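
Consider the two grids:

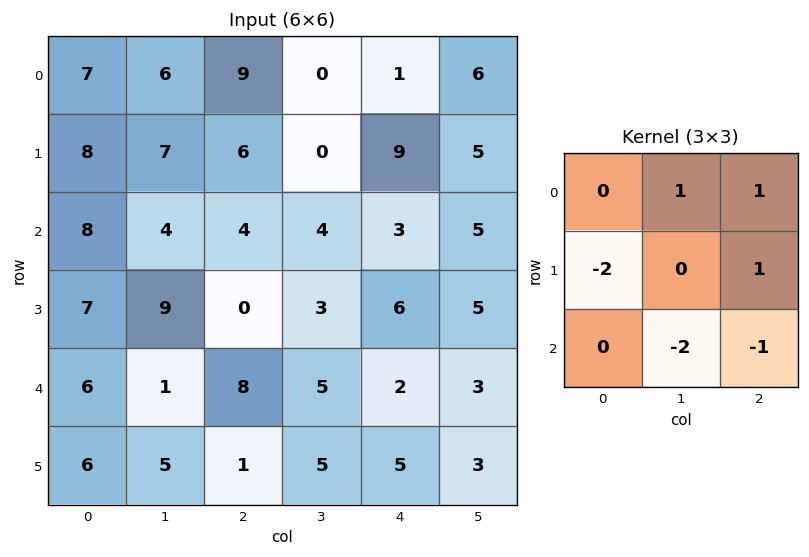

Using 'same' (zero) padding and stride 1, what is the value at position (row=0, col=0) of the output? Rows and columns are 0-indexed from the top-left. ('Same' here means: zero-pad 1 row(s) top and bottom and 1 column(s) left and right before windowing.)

The receptive field on the zero-padded input at this output position is [0 0 0 / 0 7 6 / 0 8 7]. Elementwise product with the kernel and sum: 0·1 + 0·1 + 0·-2 + 6·1 + 8·-2 + 7·-1.

-17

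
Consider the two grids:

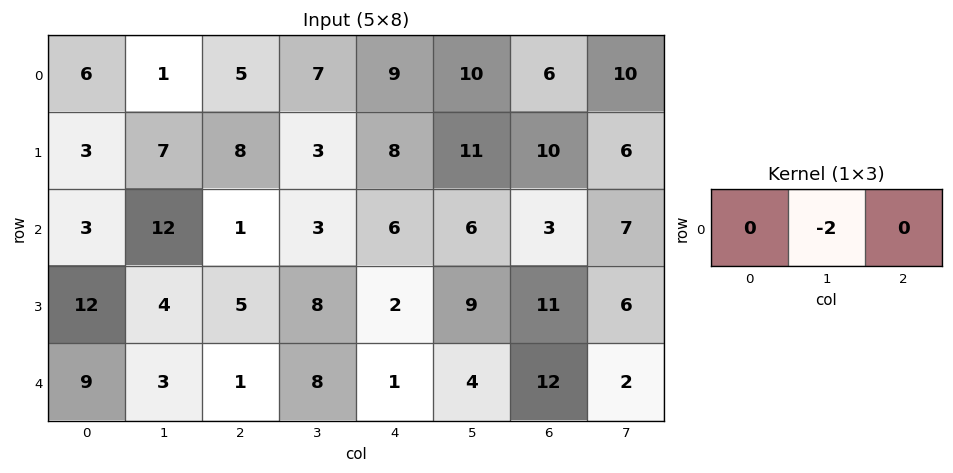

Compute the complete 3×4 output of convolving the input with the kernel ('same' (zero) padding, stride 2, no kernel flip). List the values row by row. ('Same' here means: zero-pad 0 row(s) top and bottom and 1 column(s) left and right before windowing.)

-12 -10 -18 -12
-6 -2 -12 -6
-18 -2 -2 -24

Output[0,0]: The receptive field on the zero-padded input at this output position is [0 6 1]. Elementwise product with the kernel and sum: 6·-2.
Output[0,1]: The receptive field on the zero-padded input at this output position is [1 5 7]. Elementwise product with the kernel and sum: 5·-2.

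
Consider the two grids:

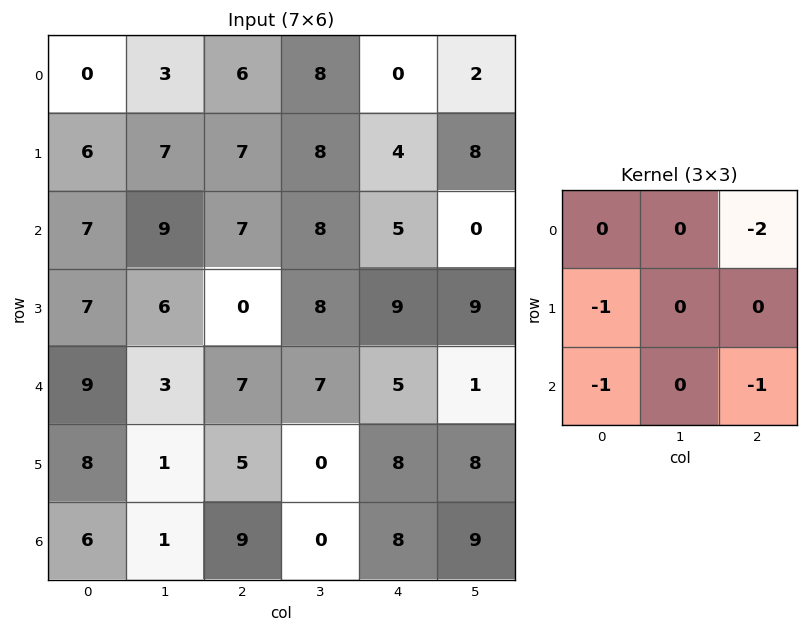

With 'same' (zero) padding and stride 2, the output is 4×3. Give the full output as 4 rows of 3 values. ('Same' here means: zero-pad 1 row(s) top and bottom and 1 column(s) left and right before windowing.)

Output[0,0]: The receptive field on the zero-padded input at this output position is [0 0 0 / 0 0 3 / 0 6 7]. Elementwise product with the kernel and sum: 0·-2 + 0·-1 + 0·-1 + 7·-1.

-7 -18 -24
-20 -39 -41
-13 -20 -33
-2 -1 -16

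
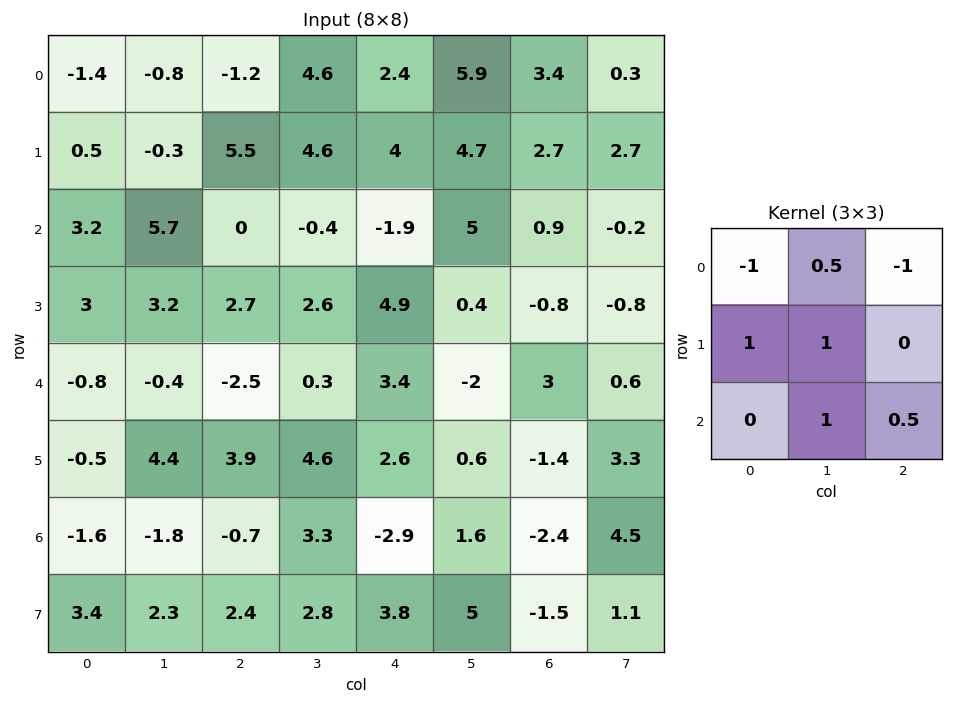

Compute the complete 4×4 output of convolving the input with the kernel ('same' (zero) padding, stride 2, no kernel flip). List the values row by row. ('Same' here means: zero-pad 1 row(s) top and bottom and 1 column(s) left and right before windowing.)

Output[0,0]: The receptive field on the zero-padded input at this output position is [0 0 0 / 0 -1.4 -0.8 / 0 0.5 -0.3]. Elementwise product with the kernel and sum: 0·-1 + 0·0.5 + 0·-1 + 0·1 + -1.4·1 + 0.5·1 + -0.3·0.5.

-1.05 5.8 13.35 13.35
8.35 8.15 -4.5 -1.35
-0.8 -1.15 6.05 1.25
-1.7 -5.75 2.8 -6.35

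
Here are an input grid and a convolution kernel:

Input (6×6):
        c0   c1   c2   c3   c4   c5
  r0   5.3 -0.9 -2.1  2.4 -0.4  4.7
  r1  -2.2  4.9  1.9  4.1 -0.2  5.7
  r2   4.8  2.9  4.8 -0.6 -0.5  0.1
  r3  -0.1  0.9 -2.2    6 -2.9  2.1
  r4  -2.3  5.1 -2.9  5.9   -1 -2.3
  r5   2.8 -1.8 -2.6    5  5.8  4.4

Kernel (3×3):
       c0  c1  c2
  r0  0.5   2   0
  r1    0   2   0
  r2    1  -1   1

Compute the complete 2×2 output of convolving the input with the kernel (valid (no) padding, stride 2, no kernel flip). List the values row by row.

17.35 16.85
-0.3 3.4

Output[0,0]: The receptive field on the input at this output position is [5.3 -0.9 -2.1 / -2.2 4.9 1.9 / 4.8 2.9 4.8]. Elementwise product with the kernel and sum: 5.3·0.5 + -0.9·2 + 4.9·2 + 4.8·1 + 2.9·-1 + 4.8·1.
Output[0,1]: The receptive field on the input at this output position is [-2.1 2.4 -0.4 / 1.9 4.1 -0.2 / 4.8 -0.6 -0.5]. Elementwise product with the kernel and sum: -2.1·0.5 + 2.4·2 + 4.1·2 + 4.8·1 + -0.6·-1 + -0.5·1.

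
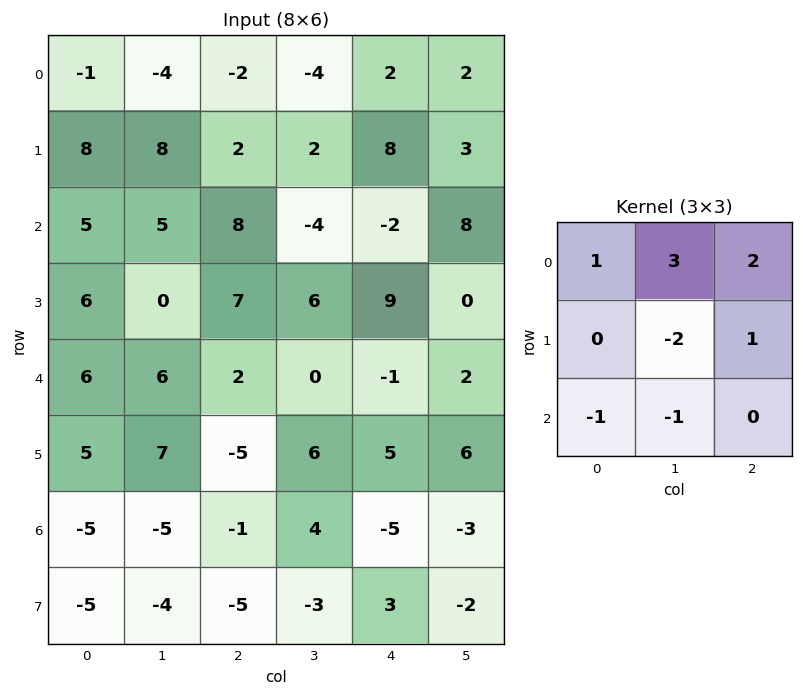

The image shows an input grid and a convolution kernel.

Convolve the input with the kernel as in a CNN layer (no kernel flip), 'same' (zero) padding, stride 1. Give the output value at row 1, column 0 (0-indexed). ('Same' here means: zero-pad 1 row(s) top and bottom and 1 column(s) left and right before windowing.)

-24

The receptive field on the zero-padded input at this output position is [0 -1 -4 / 0 8 8 / 0 5 5]. Elementwise product with the kernel and sum: 0·1 + -1·3 + -4·2 + 8·-2 + 8·1 + 0·-1 + 5·-1.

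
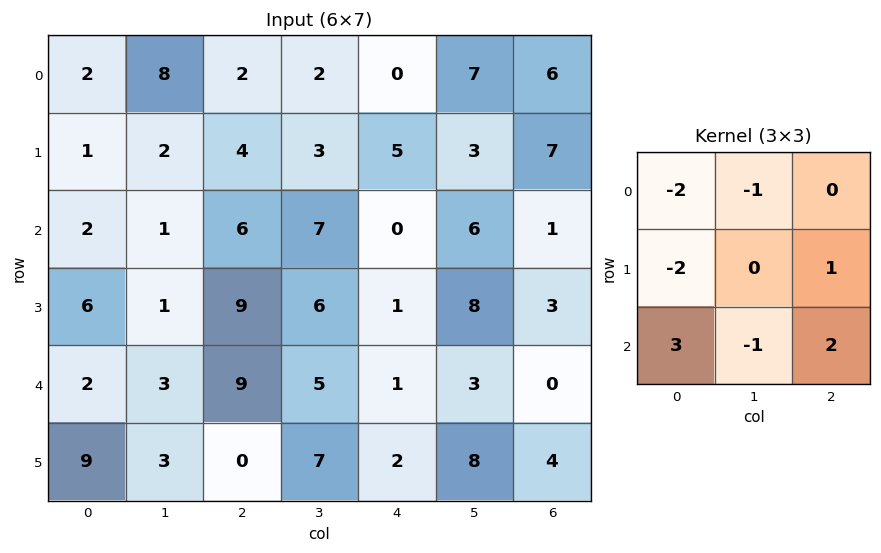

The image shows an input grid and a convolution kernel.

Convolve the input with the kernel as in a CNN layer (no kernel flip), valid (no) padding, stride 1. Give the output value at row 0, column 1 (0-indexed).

-8

The receptive field on the input at this output position is [8 2 2 / 2 4 3 / 1 6 7]. Elementwise product with the kernel and sum: 8·-2 + 2·-1 + 2·-2 + 3·1 + 1·3 + 6·-1 + 7·2.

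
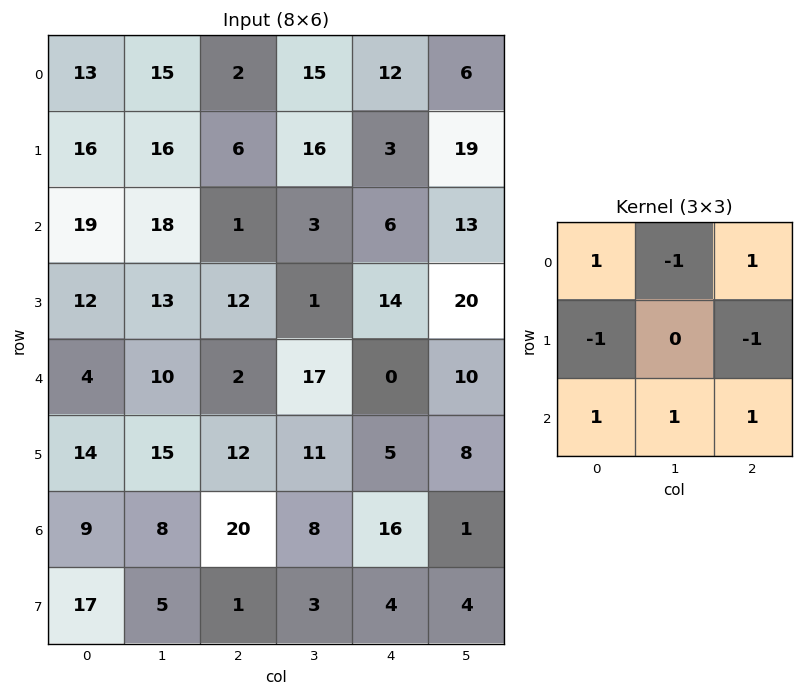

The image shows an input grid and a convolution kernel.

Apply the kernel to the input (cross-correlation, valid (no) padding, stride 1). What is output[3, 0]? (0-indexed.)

The receptive field on the input at this output position is [12 13 12 / 4 10 2 / 14 15 12]. Elementwise product with the kernel and sum: 12·1 + 13·-1 + 12·1 + 4·-1 + 2·-1 + 14·1 + 15·1 + 12·1.

46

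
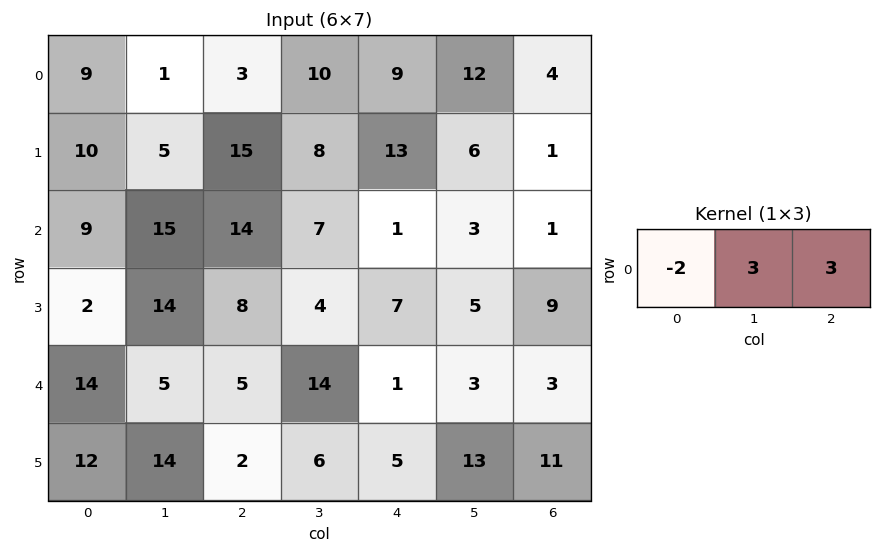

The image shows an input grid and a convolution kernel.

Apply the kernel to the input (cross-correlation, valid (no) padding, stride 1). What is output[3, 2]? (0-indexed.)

17

The receptive field on the input at this output position is [8 4 7]. Elementwise product with the kernel and sum: 8·-2 + 4·3 + 7·3.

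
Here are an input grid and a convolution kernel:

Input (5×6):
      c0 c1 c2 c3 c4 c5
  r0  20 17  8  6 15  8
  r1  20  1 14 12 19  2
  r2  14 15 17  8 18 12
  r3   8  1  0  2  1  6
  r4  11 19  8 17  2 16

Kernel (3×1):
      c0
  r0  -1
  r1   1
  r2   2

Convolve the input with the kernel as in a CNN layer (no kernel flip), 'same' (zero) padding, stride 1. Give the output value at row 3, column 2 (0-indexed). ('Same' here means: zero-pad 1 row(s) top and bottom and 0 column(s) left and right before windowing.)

The receptive field on the zero-padded input at this output position is [17 / 0 / 8]. Elementwise product with the kernel and sum: 17·-1 + 0·1 + 8·2.

-1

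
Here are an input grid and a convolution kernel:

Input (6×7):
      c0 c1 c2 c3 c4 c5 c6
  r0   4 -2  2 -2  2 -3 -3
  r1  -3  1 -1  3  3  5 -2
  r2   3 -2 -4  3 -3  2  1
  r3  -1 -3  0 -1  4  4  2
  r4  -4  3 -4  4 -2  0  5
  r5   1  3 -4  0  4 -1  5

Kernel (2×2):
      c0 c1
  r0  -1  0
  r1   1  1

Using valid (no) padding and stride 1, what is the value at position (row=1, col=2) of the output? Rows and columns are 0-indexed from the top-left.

The receptive field on the input at this output position is [-1 3 / -4 3]. Elementwise product with the kernel and sum: -1·-1 + -4·1 + 3·1.

0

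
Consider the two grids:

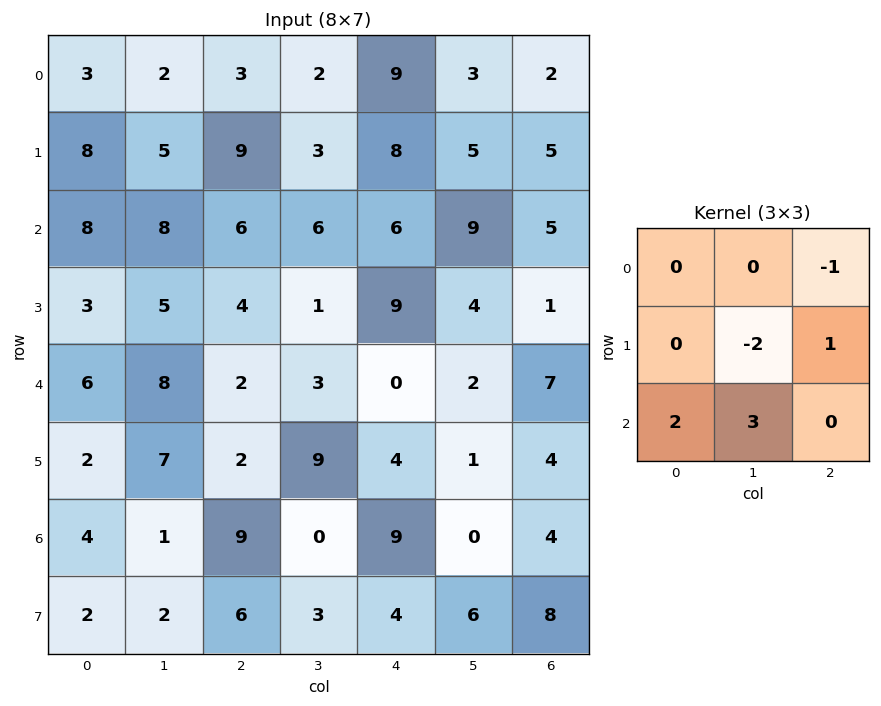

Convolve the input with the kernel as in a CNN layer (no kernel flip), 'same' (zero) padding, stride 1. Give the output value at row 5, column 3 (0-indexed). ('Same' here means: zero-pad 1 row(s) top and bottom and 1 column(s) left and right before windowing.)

4

The receptive field on the zero-padded input at this output position is [2 3 0 / 2 9 4 / 9 0 9]. Elementwise product with the kernel and sum: 0·-1 + 9·-2 + 4·1 + 9·2 + 0·3.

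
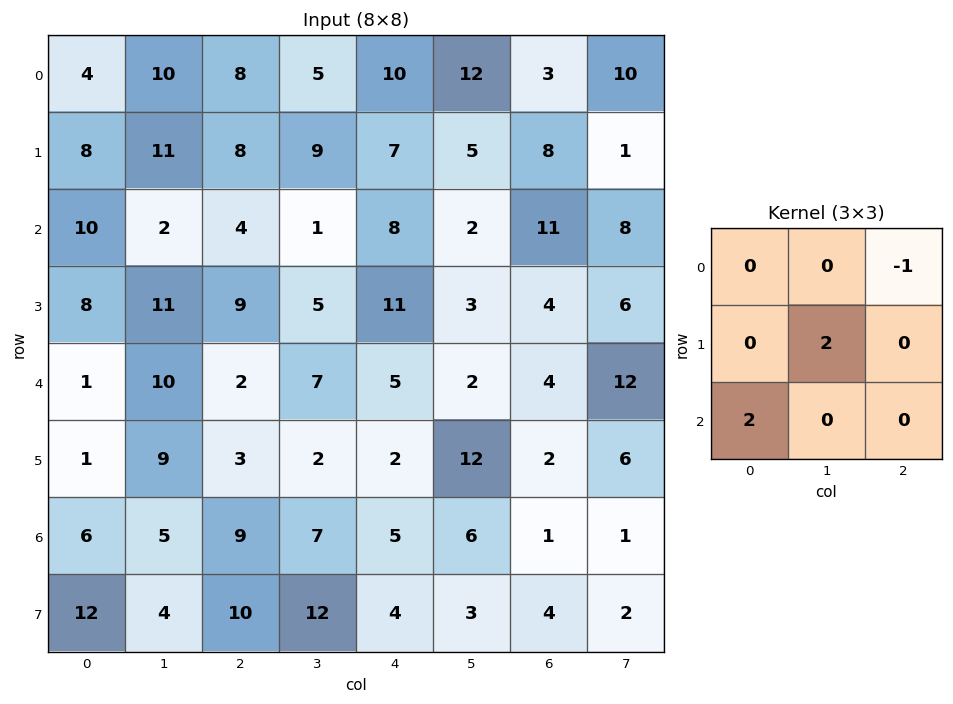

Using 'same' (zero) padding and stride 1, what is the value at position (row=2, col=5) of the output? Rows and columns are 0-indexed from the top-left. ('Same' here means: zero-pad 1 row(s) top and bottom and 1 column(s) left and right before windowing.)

18

The receptive field on the zero-padded input at this output position is [7 5 8 / 8 2 11 / 11 3 4]. Elementwise product with the kernel and sum: 8·-1 + 2·2 + 11·2.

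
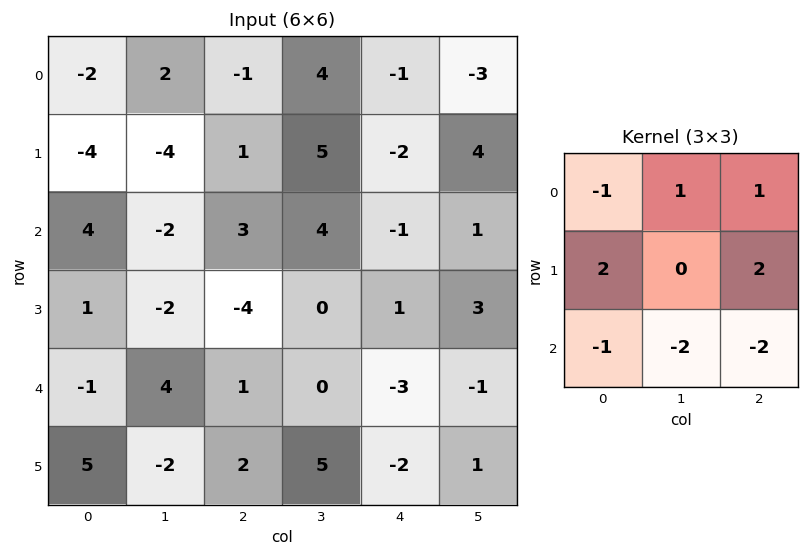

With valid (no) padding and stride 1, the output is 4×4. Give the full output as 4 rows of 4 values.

-9 -9 -7 6
26 24 8 -1
-18 -1 -1 10
-12 -6 -7 -1

Output[0,0]: The receptive field on the input at this output position is [-2 2 -1 / -4 -4 1 / 4 -2 3]. Elementwise product with the kernel and sum: -2·-1 + 2·1 + -1·1 + -4·2 + 1·2 + 4·-1 + -2·-2 + 3·-2.
Output[0,1]: The receptive field on the input at this output position is [2 -1 4 / -4 1 5 / -2 3 4]. Elementwise product with the kernel and sum: 2·-1 + -1·1 + 4·1 + -4·2 + 5·2 + -2·-1 + 3·-2 + 4·-2.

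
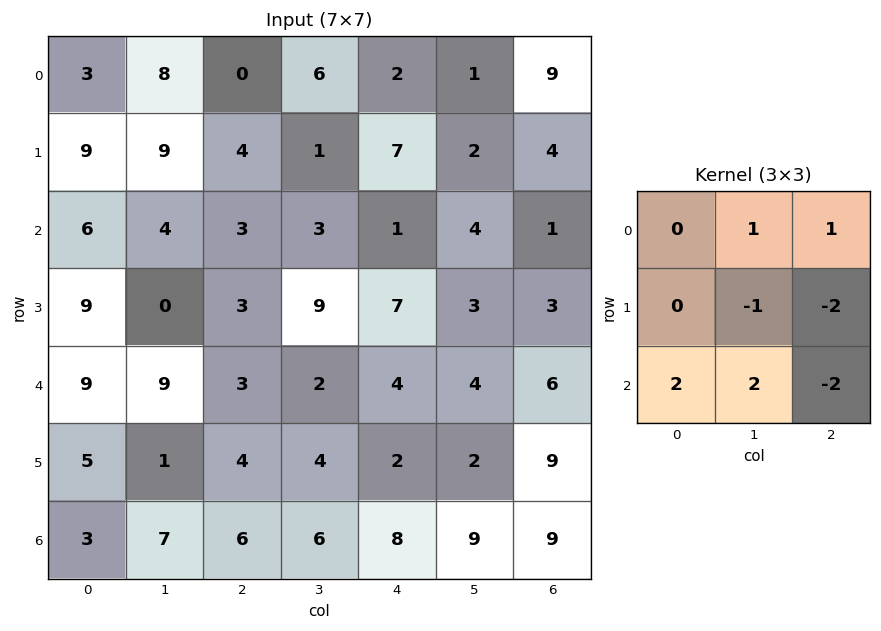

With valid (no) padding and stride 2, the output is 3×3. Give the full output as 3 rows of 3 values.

Output[0,0]: The receptive field on the input at this output position is [3 8 0 / 9 9 4 / 6 4 3]. Elementwise product with the kernel and sum: 8·1 + 0·1 + 9·-1 + 4·-2 + 6·2 + 4·2 + 3·-2.

5 3 8
31 -17 0
11 6 6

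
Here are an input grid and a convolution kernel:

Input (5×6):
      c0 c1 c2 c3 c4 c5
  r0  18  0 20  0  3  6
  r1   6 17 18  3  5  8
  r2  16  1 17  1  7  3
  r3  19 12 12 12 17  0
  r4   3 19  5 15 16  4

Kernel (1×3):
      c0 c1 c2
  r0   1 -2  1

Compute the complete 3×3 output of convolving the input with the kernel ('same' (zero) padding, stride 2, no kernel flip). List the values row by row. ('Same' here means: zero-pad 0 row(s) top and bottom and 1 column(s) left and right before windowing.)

-36 -40 0
-31 -32 -10
13 24 -13

Output[0,0]: The receptive field on the zero-padded input at this output position is [0 18 0]. Elementwise product with the kernel and sum: 0·1 + 18·-2 + 0·1.
Output[0,1]: The receptive field on the zero-padded input at this output position is [0 20 0]. Elementwise product with the kernel and sum: 0·1 + 20·-2 + 0·1.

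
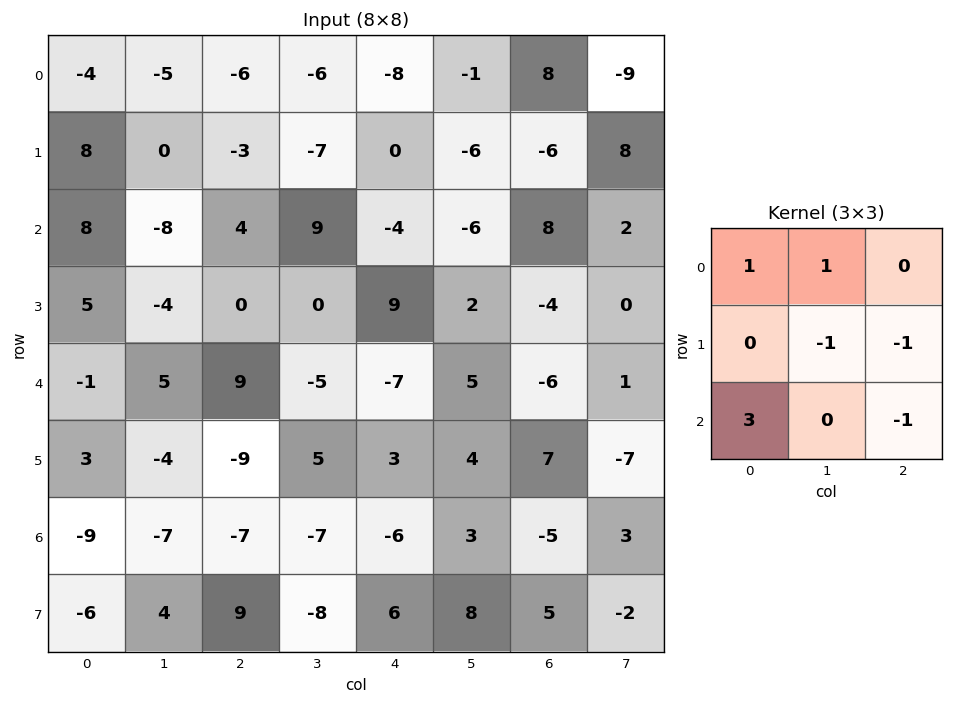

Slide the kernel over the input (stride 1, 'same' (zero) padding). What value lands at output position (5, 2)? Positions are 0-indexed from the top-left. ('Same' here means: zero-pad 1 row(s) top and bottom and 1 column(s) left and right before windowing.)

4

The receptive field on the zero-padded input at this output position is [5 9 -5 / -4 -9 5 / -7 -7 -7]. Elementwise product with the kernel and sum: 5·1 + 9·1 + -9·-1 + 5·-1 + -7·3 + -7·-1.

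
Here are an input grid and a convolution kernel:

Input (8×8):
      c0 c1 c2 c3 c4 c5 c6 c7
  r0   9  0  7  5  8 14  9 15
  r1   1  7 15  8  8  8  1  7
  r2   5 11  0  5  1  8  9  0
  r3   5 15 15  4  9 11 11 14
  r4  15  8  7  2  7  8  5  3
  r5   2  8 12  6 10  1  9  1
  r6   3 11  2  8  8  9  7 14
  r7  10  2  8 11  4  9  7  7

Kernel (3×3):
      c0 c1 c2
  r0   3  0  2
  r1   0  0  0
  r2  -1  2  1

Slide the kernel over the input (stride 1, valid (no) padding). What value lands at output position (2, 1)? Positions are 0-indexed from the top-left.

The receptive field on the input at this output position is [11 0 5 / 15 15 4 / 8 7 2]. Elementwise product with the kernel and sum: 11·3 + 5·2 + 8·-1 + 7·2 + 2·1.

51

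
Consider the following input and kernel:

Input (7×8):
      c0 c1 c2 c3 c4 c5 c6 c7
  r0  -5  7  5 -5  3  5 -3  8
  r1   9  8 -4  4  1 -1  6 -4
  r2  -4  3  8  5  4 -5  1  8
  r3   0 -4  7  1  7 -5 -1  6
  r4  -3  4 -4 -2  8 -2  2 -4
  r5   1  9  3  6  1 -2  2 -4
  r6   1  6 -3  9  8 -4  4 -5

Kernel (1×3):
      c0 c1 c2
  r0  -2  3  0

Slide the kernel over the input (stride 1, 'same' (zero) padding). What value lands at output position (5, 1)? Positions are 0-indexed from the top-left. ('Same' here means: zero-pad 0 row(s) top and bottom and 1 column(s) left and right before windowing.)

The receptive field on the zero-padded input at this output position is [1 9 3]. Elementwise product with the kernel and sum: 1·-2 + 9·3.

25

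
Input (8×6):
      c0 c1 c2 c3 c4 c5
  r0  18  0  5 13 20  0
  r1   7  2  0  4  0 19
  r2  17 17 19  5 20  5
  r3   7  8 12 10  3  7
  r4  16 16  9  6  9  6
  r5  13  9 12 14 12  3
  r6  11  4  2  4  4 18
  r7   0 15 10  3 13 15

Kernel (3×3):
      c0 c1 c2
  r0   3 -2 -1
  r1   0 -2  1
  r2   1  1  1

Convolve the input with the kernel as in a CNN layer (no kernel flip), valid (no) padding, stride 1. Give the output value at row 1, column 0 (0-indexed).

29

The receptive field on the input at this output position is [7 2 0 / 17 17 19 / 7 8 12]. Elementwise product with the kernel and sum: 7·3 + 2·-2 + 0·-1 + 17·-2 + 19·1 + 7·1 + 8·1 + 12·1.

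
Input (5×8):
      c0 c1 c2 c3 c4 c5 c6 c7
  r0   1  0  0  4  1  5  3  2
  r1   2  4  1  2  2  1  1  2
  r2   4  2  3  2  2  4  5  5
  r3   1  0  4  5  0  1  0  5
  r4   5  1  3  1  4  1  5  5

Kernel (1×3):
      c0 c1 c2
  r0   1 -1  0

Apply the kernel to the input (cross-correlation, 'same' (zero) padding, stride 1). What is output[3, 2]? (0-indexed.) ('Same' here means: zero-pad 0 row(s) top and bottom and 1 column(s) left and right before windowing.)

The receptive field on the zero-padded input at this output position is [0 4 5]. Elementwise product with the kernel and sum: 0·1 + 4·-1.

-4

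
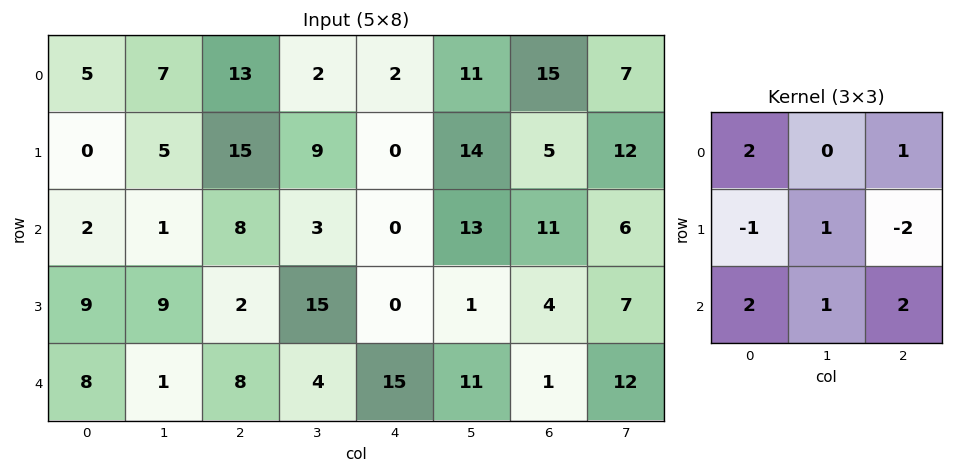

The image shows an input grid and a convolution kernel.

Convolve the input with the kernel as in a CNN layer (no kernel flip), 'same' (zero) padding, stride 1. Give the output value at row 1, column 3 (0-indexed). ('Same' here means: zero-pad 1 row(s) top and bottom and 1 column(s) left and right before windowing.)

The receptive field on the zero-padded input at this output position is [13 2 2 / 15 9 0 / 8 3 0]. Elementwise product with the kernel and sum: 13·2 + 2·1 + 15·-1 + 9·1 + 0·-2 + 8·2 + 3·1 + 0·2.

41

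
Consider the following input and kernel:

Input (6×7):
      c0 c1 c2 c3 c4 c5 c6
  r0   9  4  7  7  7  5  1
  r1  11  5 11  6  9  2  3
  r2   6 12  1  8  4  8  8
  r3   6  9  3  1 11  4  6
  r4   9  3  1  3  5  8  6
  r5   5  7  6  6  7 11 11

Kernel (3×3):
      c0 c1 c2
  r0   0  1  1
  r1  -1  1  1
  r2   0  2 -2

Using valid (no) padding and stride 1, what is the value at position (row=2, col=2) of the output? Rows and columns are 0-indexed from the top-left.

17

The receptive field on the input at this output position is [1 8 4 / 3 1 11 / 1 3 5]. Elementwise product with the kernel and sum: 8·1 + 4·1 + 3·-1 + 1·1 + 11·1 + 3·2 + 5·-2.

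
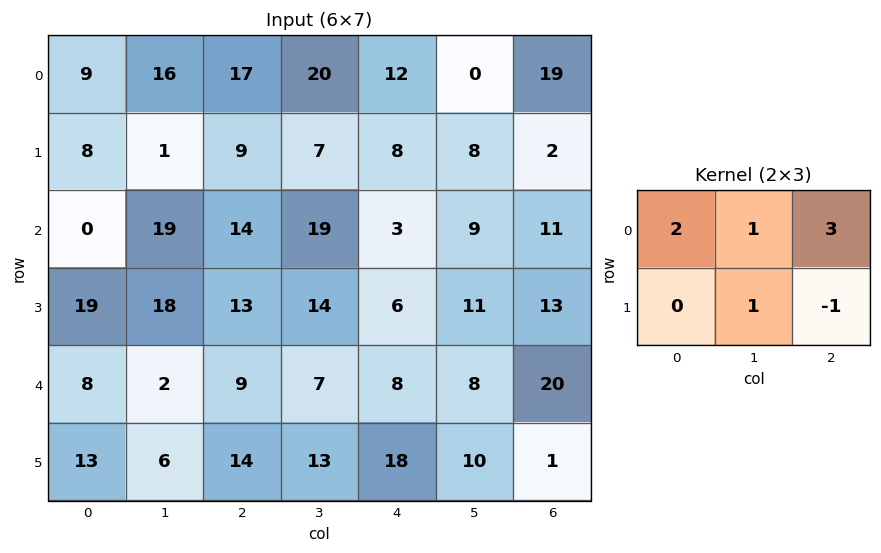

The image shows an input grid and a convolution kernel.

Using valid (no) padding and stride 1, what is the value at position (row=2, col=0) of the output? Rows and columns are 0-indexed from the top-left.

The receptive field on the input at this output position is [0 19 14 / 19 18 13]. Elementwise product with the kernel and sum: 0·2 + 19·1 + 14·3 + 18·1 + 13·-1.

66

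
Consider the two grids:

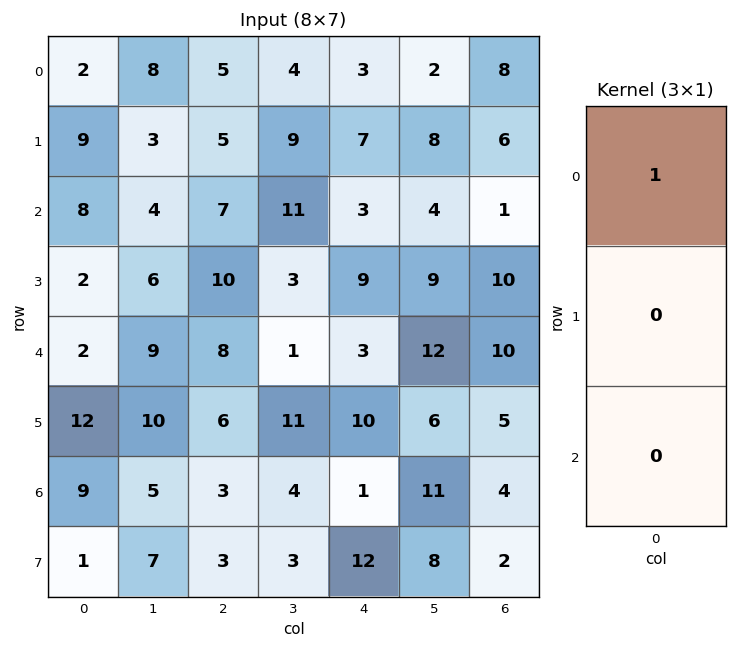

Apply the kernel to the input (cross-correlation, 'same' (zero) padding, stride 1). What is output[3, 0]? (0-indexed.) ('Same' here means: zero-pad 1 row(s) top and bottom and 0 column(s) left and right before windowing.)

8

The receptive field on the zero-padded input at this output position is [8 / 2 / 2]. Elementwise product with the kernel and sum: 8·1.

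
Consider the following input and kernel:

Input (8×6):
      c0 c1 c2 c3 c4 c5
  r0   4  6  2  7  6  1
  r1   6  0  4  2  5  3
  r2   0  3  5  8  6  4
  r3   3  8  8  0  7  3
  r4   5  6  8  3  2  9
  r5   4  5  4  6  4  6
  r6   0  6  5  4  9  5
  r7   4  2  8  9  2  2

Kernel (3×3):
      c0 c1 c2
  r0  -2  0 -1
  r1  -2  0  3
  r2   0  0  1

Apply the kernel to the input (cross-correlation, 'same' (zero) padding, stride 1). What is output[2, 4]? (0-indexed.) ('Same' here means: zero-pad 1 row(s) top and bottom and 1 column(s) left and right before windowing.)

The receptive field on the zero-padded input at this output position is [2 5 3 / 8 6 4 / 0 7 3]. Elementwise product with the kernel and sum: 2·-2 + 3·-1 + 8·-2 + 4·3 + 3·1.

-8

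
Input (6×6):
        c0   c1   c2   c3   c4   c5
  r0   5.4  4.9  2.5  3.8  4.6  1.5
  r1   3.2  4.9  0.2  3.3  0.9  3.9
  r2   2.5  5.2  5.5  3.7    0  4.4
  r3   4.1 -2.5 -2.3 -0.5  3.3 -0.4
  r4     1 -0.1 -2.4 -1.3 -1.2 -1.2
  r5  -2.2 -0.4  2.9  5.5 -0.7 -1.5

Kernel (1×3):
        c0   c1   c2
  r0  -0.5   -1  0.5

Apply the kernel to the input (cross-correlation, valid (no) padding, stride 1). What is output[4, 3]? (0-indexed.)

The receptive field on the input at this output position is [-1.3 -1.2 -1.2]. Elementwise product with the kernel and sum: -1.3·-0.5 + -1.2·-1 + -1.2·0.5.

1.25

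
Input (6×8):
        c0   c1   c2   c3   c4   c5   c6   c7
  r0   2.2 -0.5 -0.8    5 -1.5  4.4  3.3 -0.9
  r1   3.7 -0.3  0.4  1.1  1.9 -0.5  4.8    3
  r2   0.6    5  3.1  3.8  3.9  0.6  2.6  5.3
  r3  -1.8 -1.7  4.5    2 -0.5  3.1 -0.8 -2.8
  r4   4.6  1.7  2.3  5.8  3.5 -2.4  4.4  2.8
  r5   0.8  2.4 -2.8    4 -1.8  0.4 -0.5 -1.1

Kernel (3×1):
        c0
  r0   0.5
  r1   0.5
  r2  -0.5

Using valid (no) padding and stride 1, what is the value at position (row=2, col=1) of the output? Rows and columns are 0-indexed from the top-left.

The receptive field on the input at this output position is [5 / -1.7 / 1.7]. Elementwise product with the kernel and sum: 5·0.5 + -1.7·0.5 + 1.7·-0.5.

0.8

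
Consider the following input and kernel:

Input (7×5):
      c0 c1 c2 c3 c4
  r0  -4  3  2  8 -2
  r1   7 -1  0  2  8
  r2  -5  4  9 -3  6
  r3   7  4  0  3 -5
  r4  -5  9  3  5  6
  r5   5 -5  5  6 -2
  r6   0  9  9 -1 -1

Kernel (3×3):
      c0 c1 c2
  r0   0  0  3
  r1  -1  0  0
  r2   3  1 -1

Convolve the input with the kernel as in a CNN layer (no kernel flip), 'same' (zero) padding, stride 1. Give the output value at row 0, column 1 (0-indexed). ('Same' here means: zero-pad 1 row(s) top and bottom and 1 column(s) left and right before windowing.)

24

The receptive field on the zero-padded input at this output position is [0 0 0 / -4 3 2 / 7 -1 0]. Elementwise product with the kernel and sum: 0·3 + -4·-1 + 7·3 + -1·1 + 0·-1.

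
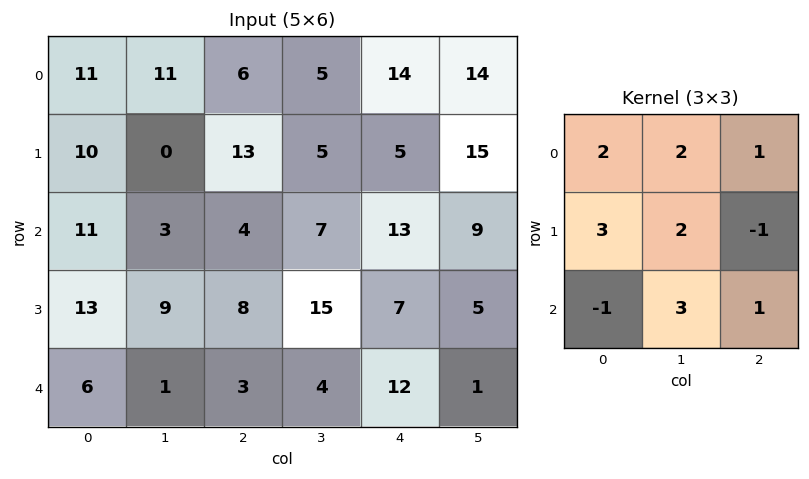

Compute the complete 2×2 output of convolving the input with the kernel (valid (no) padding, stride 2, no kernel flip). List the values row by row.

69 110
81 103

Output[0,0]: The receptive field on the input at this output position is [11 11 6 / 10 0 13 / 11 3 4]. Elementwise product with the kernel and sum: 11·2 + 11·2 + 6·1 + 10·3 + 0·2 + 13·-1 + 11·-1 + 3·3 + 4·1.
Output[0,1]: The receptive field on the input at this output position is [6 5 14 / 13 5 5 / 4 7 13]. Elementwise product with the kernel and sum: 6·2 + 5·2 + 14·1 + 13·3 + 5·2 + 5·-1 + 4·-1 + 7·3 + 13·1.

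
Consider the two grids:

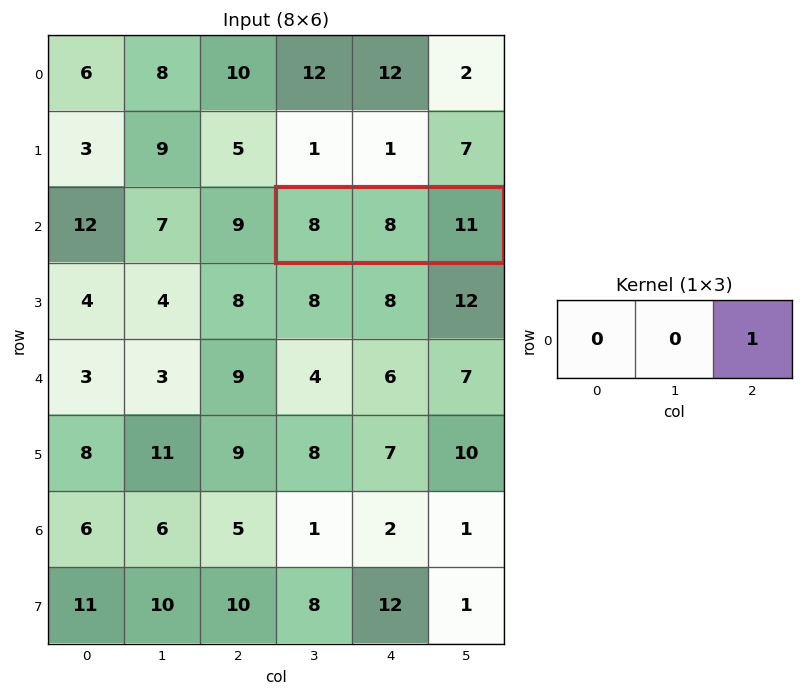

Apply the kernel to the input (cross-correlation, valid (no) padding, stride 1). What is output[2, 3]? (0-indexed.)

11

The receptive field on the input at this output position is [8 8 11]. Elementwise product with the kernel and sum: 11·1.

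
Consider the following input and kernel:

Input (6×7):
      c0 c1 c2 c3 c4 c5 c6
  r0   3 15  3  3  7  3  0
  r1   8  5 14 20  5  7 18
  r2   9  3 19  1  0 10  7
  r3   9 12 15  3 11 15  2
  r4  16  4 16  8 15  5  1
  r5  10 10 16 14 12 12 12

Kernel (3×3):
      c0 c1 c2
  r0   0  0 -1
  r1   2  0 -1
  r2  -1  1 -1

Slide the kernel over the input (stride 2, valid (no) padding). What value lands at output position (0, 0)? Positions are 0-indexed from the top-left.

-26

The receptive field on the input at this output position is [3 15 3 / 8 5 14 / 9 3 19]. Elementwise product with the kernel and sum: 3·-1 + 8·2 + 14·-1 + 9·-1 + 3·1 + 19·-1.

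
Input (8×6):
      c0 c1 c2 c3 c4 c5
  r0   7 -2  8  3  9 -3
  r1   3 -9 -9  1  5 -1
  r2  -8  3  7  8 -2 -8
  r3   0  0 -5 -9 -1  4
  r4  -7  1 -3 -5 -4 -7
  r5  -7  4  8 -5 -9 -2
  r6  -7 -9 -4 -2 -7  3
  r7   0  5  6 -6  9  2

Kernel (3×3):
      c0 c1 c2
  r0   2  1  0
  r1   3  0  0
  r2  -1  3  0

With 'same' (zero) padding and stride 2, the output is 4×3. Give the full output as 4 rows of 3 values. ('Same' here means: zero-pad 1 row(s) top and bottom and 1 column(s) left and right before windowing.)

9 -24 23
3 -33 37
-21 18 -56
-7 2 8

Output[0,0]: The receptive field on the zero-padded input at this output position is [0 0 0 / 0 7 -2 / 0 3 -9]. Elementwise product with the kernel and sum: 0·2 + 0·1 + 0·3 + 0·-1 + 3·3.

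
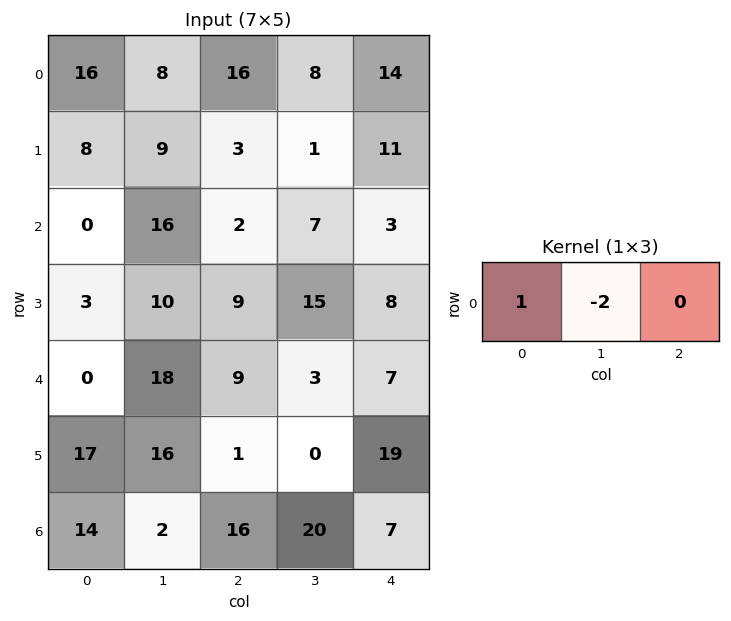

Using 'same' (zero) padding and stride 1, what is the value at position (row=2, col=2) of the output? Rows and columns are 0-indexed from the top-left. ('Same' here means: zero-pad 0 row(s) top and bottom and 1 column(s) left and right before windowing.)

The receptive field on the zero-padded input at this output position is [16 2 7]. Elementwise product with the kernel and sum: 16·1 + 2·-2.

12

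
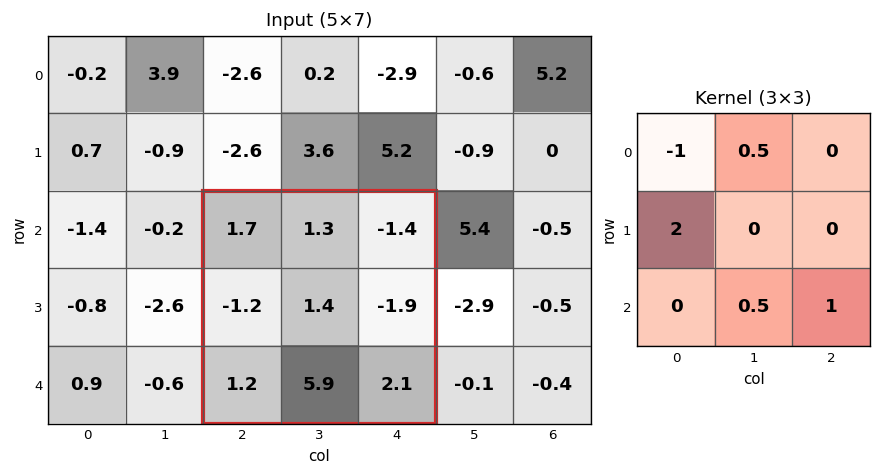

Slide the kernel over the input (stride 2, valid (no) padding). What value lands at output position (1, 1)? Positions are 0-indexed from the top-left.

1.6

The receptive field on the input at this output position is [1.7 1.3 -1.4 / -1.2 1.4 -1.9 / 1.2 5.9 2.1]. Elementwise product with the kernel and sum: 1.7·-1 + 1.3·0.5 + -1.2·2 + 5.9·0.5 + 2.1·1.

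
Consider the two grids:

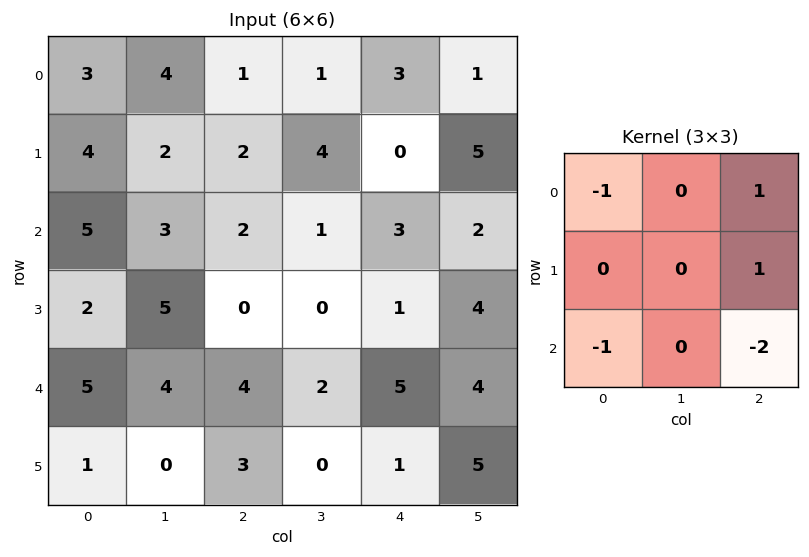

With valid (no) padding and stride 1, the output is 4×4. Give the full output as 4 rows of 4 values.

Output[0,0]: The receptive field on the input at this output position is [3 4 1 / 4 2 2 / 5 3 2]. Elementwise product with the kernel and sum: 3·-1 + 1·1 + 2·1 + 5·-1 + 2·-2.

-9 -4 -6 0
-2 -2 -1 -5
-16 -10 -12 -5
-5 -3 1 -2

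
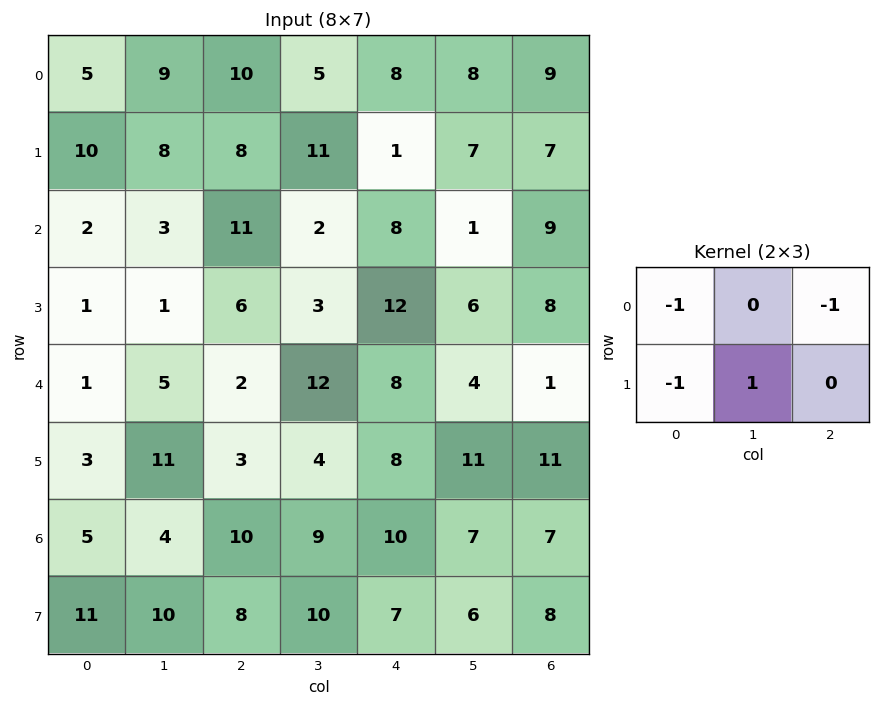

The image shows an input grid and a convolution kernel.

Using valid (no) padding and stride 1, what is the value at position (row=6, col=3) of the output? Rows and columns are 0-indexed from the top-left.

-19

The receptive field on the input at this output position is [9 10 7 / 10 7 6]. Elementwise product with the kernel and sum: 9·-1 + 7·-1 + 10·-1 + 7·1.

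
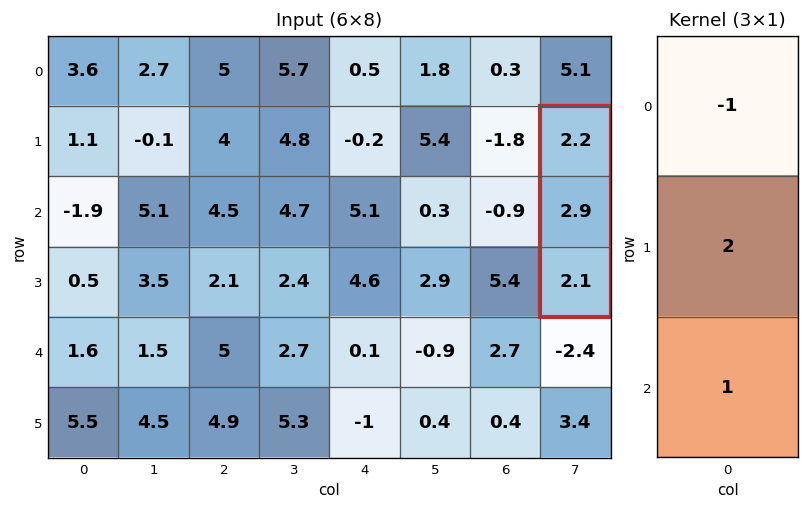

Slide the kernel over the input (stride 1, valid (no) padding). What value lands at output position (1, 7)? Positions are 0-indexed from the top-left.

The receptive field on the input at this output position is [2.2 / 2.9 / 2.1]. Elementwise product with the kernel and sum: 2.2·-1 + 2.9·2 + 2.1·1.

5.7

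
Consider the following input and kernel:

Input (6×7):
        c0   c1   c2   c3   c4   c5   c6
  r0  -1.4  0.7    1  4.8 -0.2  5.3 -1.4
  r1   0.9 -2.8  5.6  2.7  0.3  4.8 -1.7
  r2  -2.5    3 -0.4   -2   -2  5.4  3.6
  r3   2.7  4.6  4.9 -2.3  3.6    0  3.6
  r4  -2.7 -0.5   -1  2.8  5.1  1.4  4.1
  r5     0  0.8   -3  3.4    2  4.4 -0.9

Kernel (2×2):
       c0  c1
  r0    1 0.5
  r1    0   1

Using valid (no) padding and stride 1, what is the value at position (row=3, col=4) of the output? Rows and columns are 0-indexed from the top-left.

The receptive field on the input at this output position is [3.6 0 / 5.1 1.4]. Elementwise product with the kernel and sum: 3.6·1 + 0·0.5 + 1.4·1.

5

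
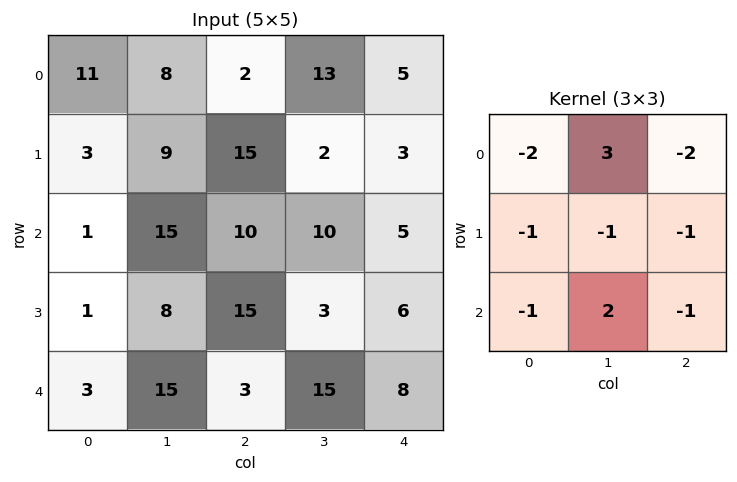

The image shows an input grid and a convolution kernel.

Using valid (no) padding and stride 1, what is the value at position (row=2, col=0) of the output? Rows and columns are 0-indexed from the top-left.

23

The receptive field on the input at this output position is [1 15 10 / 1 8 15 / 3 15 3]. Elementwise product with the kernel and sum: 1·-2 + 15·3 + 10·-2 + 1·-1 + 8·-1 + 15·-1 + 3·-1 + 15·2 + 3·-1.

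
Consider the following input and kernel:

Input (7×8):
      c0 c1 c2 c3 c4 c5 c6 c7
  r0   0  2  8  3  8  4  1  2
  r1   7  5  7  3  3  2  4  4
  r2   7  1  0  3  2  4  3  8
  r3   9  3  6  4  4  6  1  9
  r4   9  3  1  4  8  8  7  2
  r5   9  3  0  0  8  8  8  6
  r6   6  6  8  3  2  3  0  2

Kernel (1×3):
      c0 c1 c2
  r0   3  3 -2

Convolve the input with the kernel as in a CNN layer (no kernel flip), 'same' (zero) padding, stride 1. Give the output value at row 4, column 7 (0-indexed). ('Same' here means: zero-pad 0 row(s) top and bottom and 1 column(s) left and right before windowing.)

27

The receptive field on the zero-padded input at this output position is [7 2 0]. Elementwise product with the kernel and sum: 7·3 + 2·3 + 0·-2.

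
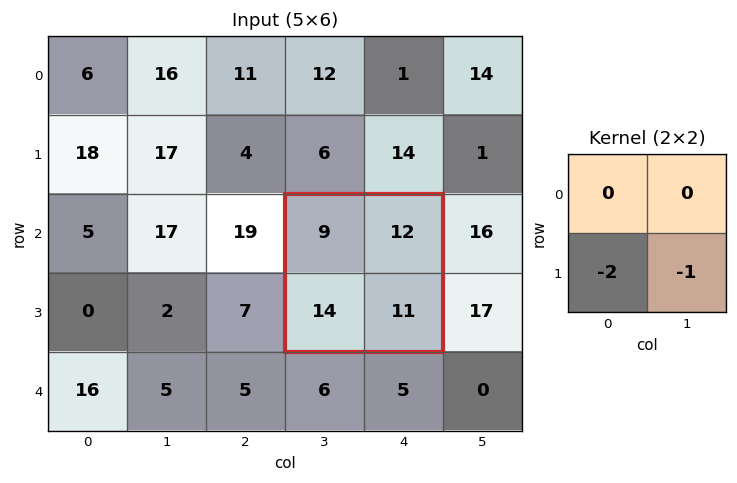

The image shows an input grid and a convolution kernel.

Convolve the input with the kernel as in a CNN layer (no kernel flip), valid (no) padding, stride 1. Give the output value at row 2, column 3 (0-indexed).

-39

The receptive field on the input at this output position is [9 12 / 14 11]. Elementwise product with the kernel and sum: 14·-2 + 11·-1.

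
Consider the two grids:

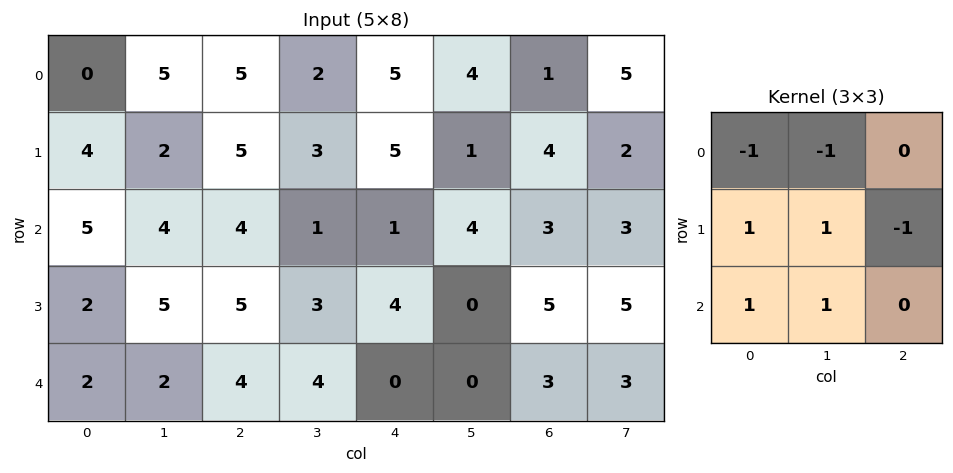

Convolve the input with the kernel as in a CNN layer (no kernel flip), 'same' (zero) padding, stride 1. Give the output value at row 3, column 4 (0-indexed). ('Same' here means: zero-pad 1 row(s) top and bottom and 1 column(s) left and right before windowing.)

9

The receptive field on the zero-padded input at this output position is [1 1 4 / 3 4 0 / 4 0 0]. Elementwise product with the kernel and sum: 1·-1 + 1·-1 + 3·1 + 4·1 + 0·-1 + 4·1 + 0·1.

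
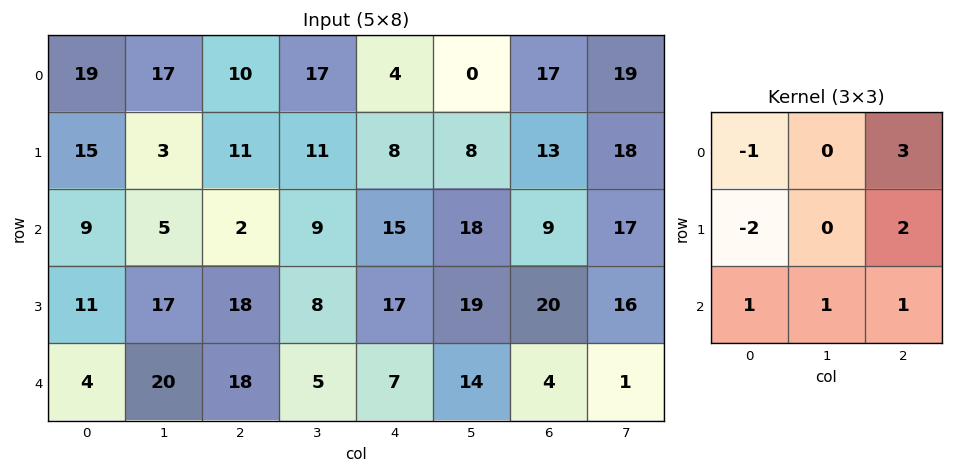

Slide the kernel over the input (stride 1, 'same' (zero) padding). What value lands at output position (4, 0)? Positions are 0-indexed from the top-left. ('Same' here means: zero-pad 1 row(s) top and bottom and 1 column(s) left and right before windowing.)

The receptive field on the zero-padded input at this output position is [0 11 17 / 0 4 20 / 0 0 0]. Elementwise product with the kernel and sum: 0·-1 + 17·3 + 0·-2 + 20·2 + 0·1 + 0·1 + 0·1.

91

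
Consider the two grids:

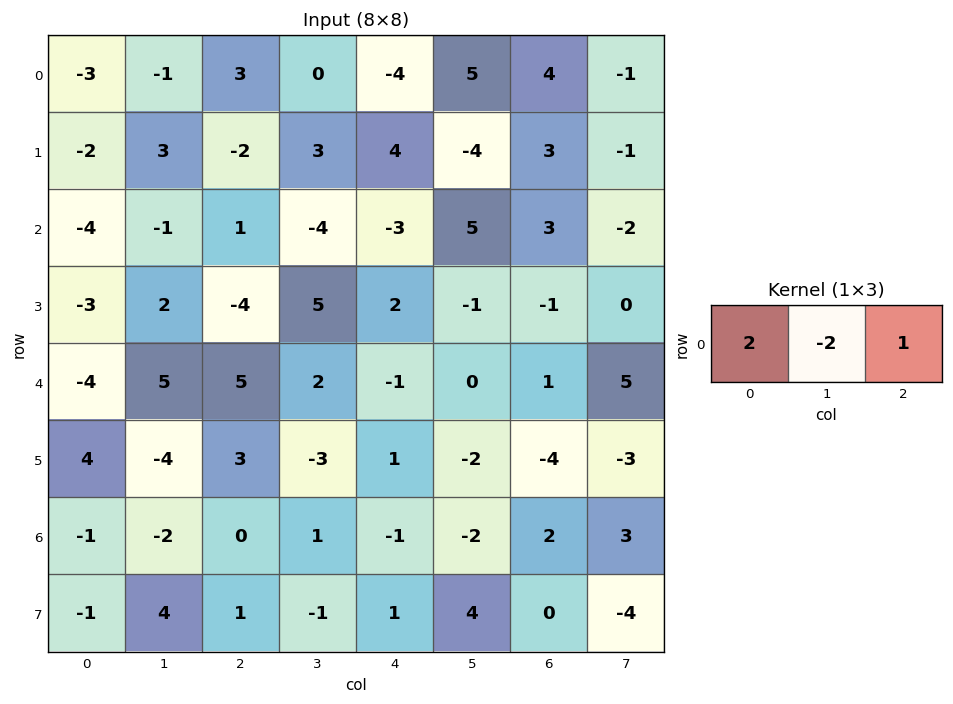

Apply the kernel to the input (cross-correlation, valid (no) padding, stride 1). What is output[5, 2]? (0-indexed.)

The receptive field on the input at this output position is [3 -3 1]. Elementwise product with the kernel and sum: 3·2 + -3·-2 + 1·1.

13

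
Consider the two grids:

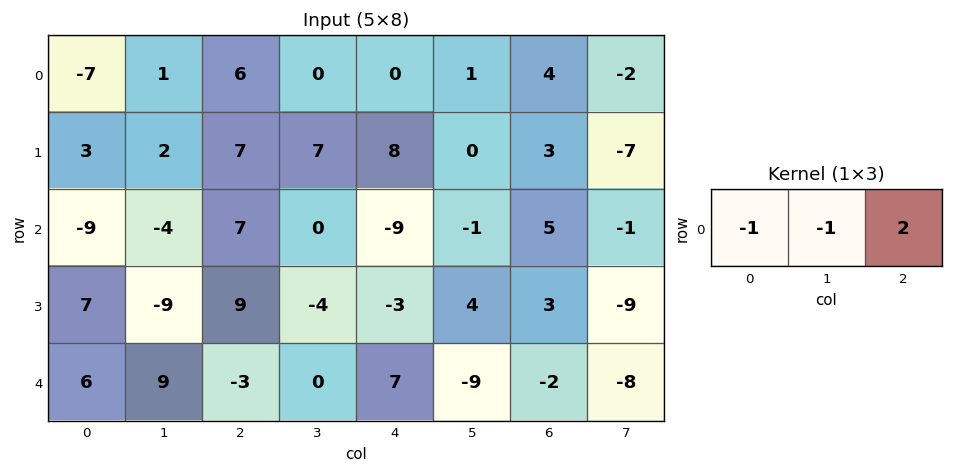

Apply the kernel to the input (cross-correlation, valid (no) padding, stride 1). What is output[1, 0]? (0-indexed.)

The receptive field on the input at this output position is [3 2 7]. Elementwise product with the kernel and sum: 3·-1 + 2·-1 + 7·2.

9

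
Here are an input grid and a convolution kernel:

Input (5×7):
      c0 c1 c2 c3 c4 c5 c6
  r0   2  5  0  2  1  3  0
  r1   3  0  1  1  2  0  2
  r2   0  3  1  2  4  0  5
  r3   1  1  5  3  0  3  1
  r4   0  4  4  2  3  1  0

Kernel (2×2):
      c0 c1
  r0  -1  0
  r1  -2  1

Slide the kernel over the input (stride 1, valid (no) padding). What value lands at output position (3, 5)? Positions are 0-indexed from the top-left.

-5

The receptive field on the input at this output position is [3 1 / 1 0]. Elementwise product with the kernel and sum: 3·-1 + 1·-2 + 0·1.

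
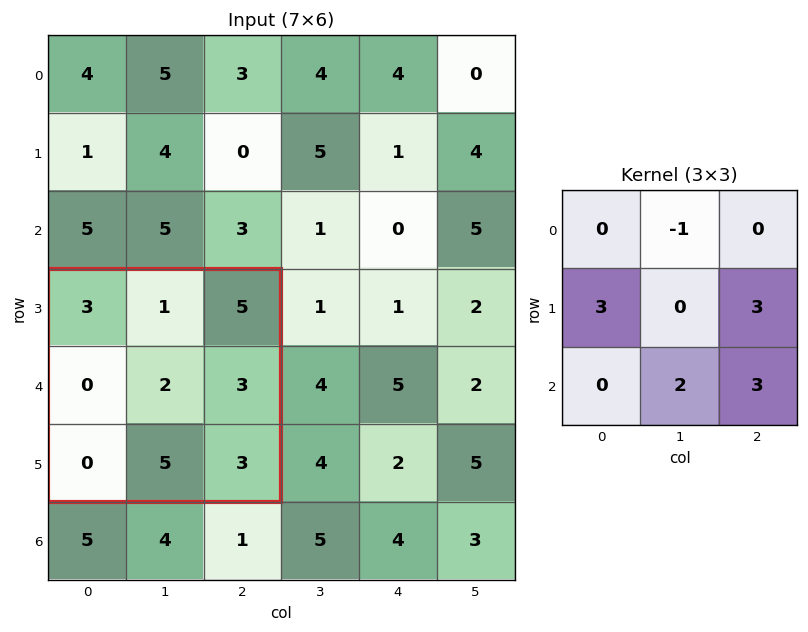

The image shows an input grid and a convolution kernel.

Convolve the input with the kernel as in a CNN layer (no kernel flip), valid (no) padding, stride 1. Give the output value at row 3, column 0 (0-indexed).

The receptive field on the input at this output position is [3 1 5 / 0 2 3 / 0 5 3]. Elementwise product with the kernel and sum: 1·-1 + 0·3 + 3·3 + 5·2 + 3·3.

27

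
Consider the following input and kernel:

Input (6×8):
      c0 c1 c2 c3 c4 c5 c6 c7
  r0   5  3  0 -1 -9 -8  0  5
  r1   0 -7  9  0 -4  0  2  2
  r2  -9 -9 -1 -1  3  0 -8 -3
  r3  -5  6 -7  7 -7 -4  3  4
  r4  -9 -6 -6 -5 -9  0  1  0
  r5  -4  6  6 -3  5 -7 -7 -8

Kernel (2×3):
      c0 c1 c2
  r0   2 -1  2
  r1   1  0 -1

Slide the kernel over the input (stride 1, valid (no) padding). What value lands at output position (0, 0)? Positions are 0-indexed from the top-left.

The receptive field on the input at this output position is [5 3 0 / 0 -7 9]. Elementwise product with the kernel and sum: 5·2 + 3·-1 + 0·2 + 0·1 + 9·-1.

-2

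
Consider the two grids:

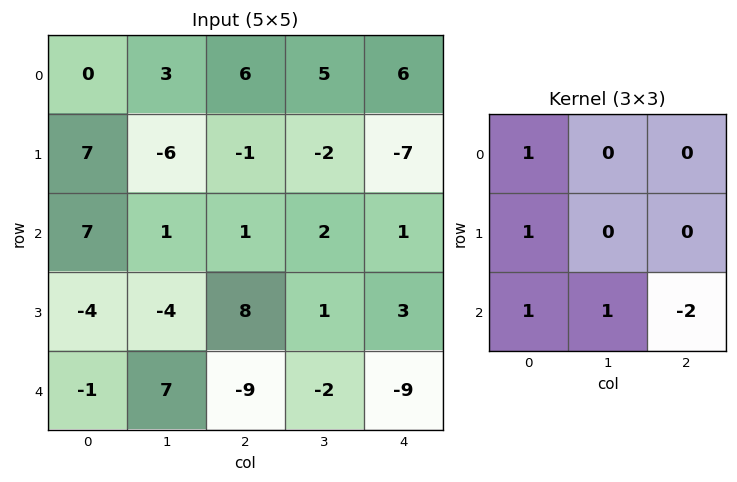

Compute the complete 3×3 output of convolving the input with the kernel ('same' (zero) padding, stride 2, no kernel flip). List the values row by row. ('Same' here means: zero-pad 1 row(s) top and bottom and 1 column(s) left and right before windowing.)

19 0 -4
4 -3 4
0 3 -1

Output[0,0]: The receptive field on the zero-padded input at this output position is [0 0 0 / 0 0 3 / 0 7 -6]. Elementwise product with the kernel and sum: 0·1 + 0·1 + 0·1 + 7·1 + -6·-2.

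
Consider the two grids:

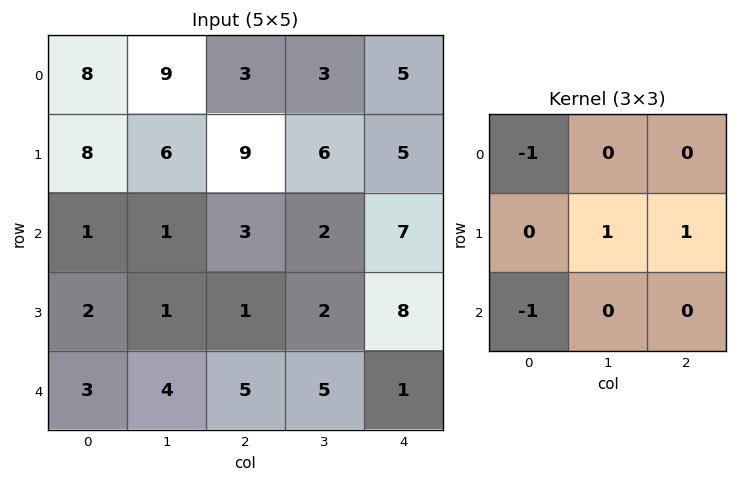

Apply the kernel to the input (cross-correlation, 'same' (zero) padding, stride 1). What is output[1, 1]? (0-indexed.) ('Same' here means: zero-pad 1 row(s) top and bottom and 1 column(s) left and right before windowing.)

The receptive field on the zero-padded input at this output position is [8 9 3 / 8 6 9 / 1 1 3]. Elementwise product with the kernel and sum: 8·-1 + 6·1 + 9·1 + 1·-1.

6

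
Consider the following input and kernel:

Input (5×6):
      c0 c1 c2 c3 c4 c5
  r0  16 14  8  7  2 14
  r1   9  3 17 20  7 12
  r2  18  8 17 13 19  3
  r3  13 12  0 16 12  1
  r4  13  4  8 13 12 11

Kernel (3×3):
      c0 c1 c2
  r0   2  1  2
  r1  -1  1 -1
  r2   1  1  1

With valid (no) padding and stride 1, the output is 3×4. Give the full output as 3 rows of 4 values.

82 82 72 54
53 87 73 103
102 56 122 82

Output[0,0]: The receptive field on the input at this output position is [16 14 8 / 9 3 17 / 18 8 17]. Elementwise product with the kernel and sum: 16·2 + 14·1 + 8·2 + 9·-1 + 3·1 + 17·-1 + 18·1 + 8·1 + 17·1.
Output[0,1]: The receptive field on the input at this output position is [14 8 7 / 3 17 20 / 8 17 13]. Elementwise product with the kernel and sum: 14·2 + 8·1 + 7·2 + 3·-1 + 17·1 + 20·-1 + 8·1 + 17·1 + 13·1.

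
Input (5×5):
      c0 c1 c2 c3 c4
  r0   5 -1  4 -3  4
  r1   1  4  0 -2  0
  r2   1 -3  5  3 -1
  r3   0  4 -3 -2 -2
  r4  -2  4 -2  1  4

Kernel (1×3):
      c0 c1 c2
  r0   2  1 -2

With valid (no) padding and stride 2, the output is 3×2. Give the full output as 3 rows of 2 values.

1 -3
-11 15
4 -11

Output[0,0]: The receptive field on the input at this output position is [5 -1 4]. Elementwise product with the kernel and sum: 5·2 + -1·1 + 4·-2.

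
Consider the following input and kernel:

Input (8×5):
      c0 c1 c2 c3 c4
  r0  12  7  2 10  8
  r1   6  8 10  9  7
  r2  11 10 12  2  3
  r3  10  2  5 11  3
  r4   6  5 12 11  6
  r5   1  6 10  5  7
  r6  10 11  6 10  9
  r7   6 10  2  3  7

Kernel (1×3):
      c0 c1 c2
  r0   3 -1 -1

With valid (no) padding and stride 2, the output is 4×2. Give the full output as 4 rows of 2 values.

27 -12
11 31
1 19
13 -1

Output[0,0]: The receptive field on the input at this output position is [12 7 2]. Elementwise product with the kernel and sum: 12·3 + 7·-1 + 2·-1.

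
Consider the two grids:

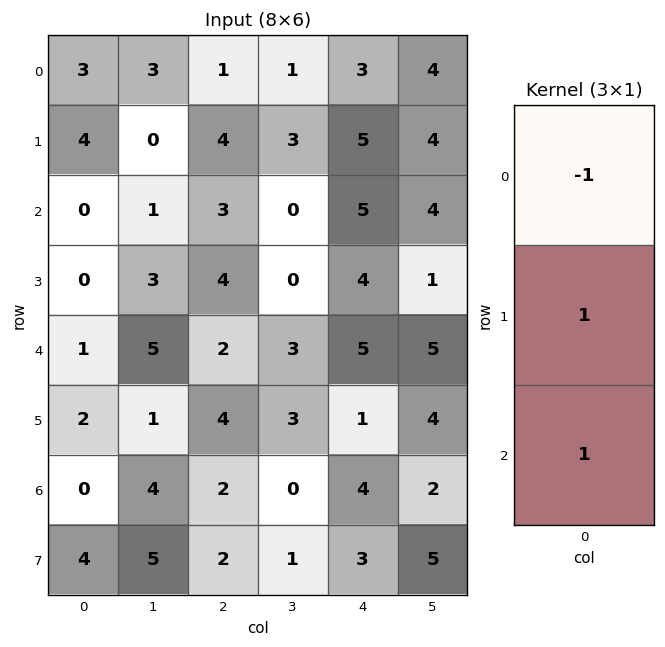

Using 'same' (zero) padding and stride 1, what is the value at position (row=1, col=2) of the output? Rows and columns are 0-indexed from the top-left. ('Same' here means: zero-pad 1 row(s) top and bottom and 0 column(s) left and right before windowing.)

6

The receptive field on the zero-padded input at this output position is [1 / 4 / 3]. Elementwise product with the kernel and sum: 1·-1 + 4·1 + 3·1.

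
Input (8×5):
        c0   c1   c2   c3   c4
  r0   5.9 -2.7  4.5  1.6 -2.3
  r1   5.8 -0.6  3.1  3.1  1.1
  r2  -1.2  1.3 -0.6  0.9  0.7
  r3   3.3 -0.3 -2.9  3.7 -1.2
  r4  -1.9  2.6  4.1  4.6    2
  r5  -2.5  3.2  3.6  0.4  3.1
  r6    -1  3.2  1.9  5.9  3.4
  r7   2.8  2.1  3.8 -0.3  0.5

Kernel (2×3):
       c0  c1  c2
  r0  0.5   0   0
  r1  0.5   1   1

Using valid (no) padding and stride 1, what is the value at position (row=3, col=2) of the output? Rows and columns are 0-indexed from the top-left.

The receptive field on the input at this output position is [-2.9 3.7 -1.2 / 4.1 4.6 2]. Elementwise product with the kernel and sum: -2.9·0.5 + 4.1·0.5 + 4.6·1 + 2·1.

7.2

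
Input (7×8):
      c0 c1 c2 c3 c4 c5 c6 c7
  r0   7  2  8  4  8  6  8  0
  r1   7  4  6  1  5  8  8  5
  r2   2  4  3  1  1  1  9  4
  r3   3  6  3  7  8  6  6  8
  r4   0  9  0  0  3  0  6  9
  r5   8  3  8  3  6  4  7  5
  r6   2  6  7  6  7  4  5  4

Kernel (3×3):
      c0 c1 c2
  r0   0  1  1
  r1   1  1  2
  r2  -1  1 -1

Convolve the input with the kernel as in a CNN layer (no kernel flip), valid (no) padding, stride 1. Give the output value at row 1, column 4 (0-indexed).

28

The receptive field on the input at this output position is [5 8 8 / 1 1 9 / 8 6 6]. Elementwise product with the kernel and sum: 8·1 + 8·1 + 1·1 + 1·1 + 9·2 + 8·-1 + 6·1 + 6·-1.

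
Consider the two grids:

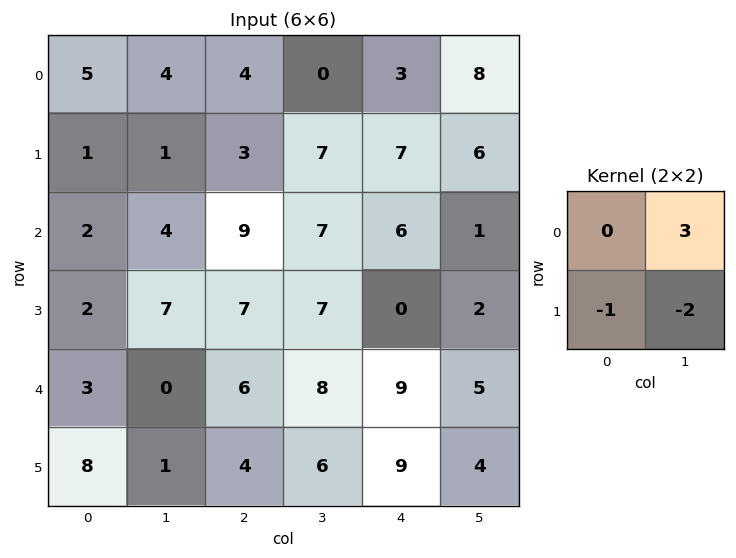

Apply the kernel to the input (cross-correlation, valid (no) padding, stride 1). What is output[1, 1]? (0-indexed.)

-13

The receptive field on the input at this output position is [1 3 / 4 9]. Elementwise product with the kernel and sum: 3·3 + 4·-1 + 9·-2.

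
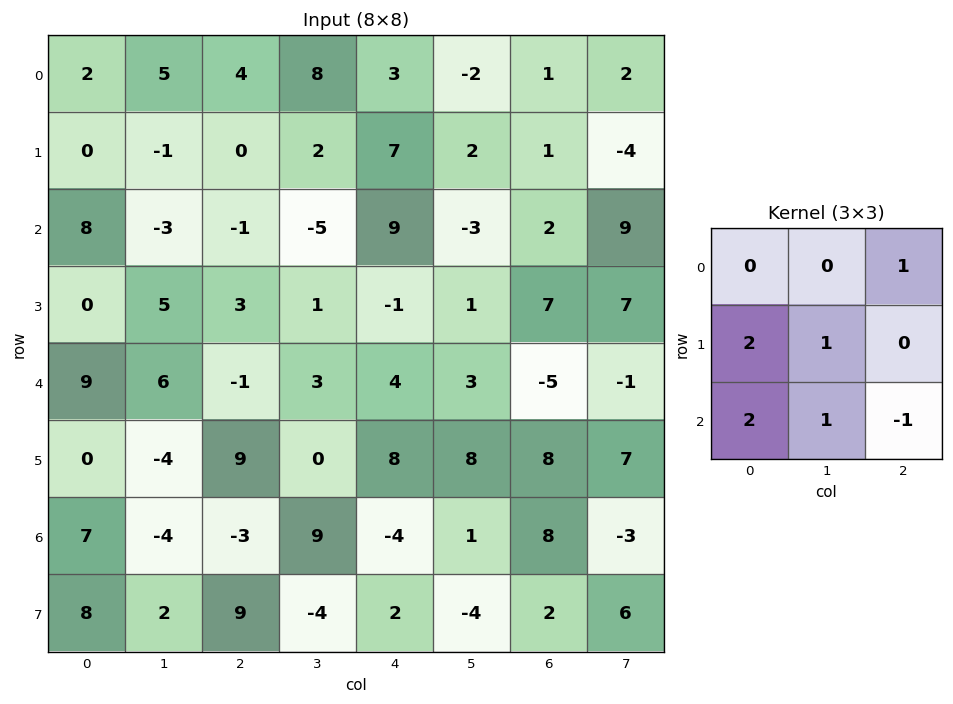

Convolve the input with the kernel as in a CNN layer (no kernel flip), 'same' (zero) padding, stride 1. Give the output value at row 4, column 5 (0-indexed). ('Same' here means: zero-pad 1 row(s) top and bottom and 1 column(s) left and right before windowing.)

The receptive field on the zero-padded input at this output position is [-1 1 7 / 4 3 -5 / 8 8 8]. Elementwise product with the kernel and sum: 7·1 + 4·2 + 3·1 + 8·2 + 8·1 + 8·-1.

34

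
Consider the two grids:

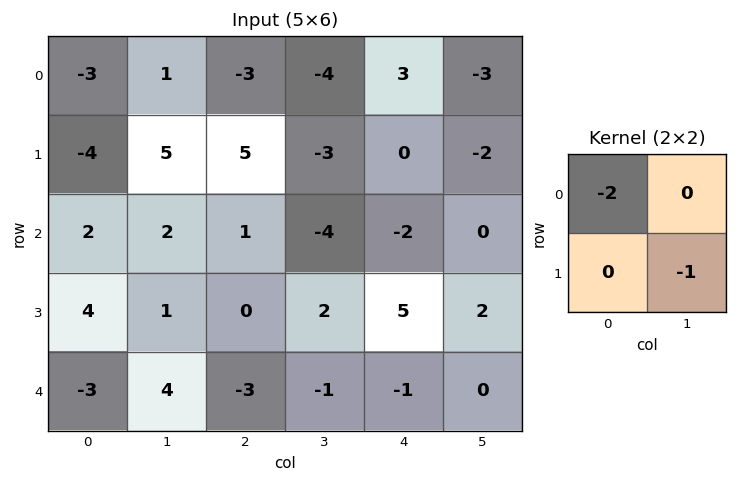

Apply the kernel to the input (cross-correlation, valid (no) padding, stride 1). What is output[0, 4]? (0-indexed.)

The receptive field on the input at this output position is [3 -3 / 0 -2]. Elementwise product with the kernel and sum: 3·-2 + -2·-1.

-4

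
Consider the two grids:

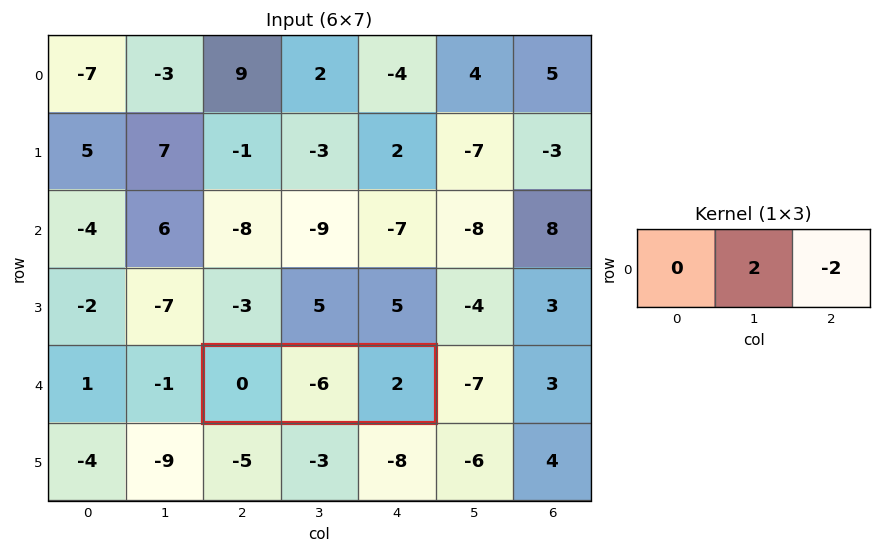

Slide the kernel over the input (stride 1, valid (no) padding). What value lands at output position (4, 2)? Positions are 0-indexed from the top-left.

The receptive field on the input at this output position is [0 -6 2]. Elementwise product with the kernel and sum: -6·2 + 2·-2.

-16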